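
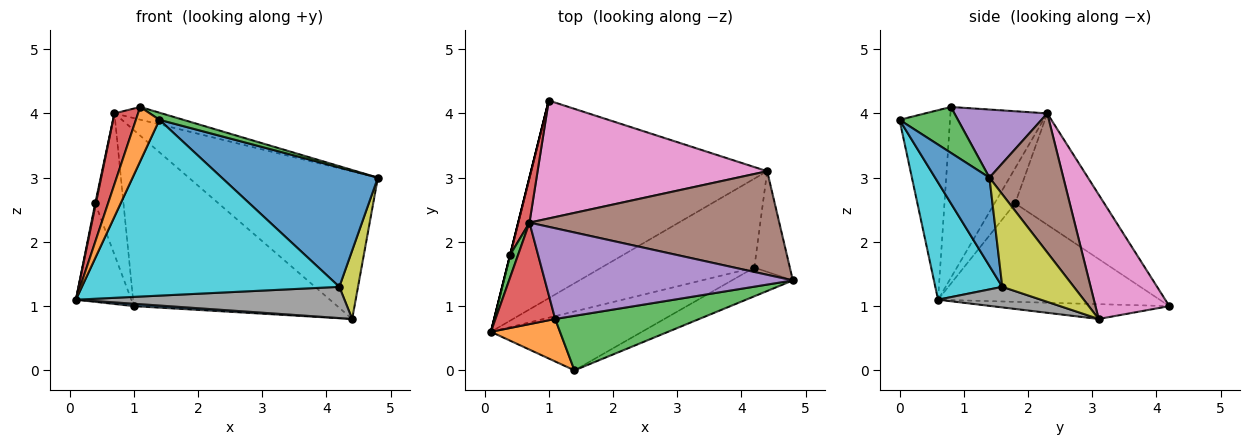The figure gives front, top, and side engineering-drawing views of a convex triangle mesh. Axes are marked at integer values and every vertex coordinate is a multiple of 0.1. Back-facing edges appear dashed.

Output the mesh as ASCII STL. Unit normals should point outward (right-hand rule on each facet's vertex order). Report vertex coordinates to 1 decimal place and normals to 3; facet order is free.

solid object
 facet normal -0.063 -0.012 -0.998
  outer loop
   vertex 4.4 3.1 0.8
   vertex 0.1 0.6 1.1
   vertex 1.0 4.2 1.0
  endloop
 endfacet
 facet normal -0.861 -0.401 0.314
  outer loop
   vertex 1.4 0.0 3.9
   vertex 1.1 0.8 4.1
   vertex 0.1 0.6 1.1
  endloop
 endfacet
 facet normal 0.301 -0.123 0.946
  outer loop
   vertex 1.4 0.0 3.9
   vertex 4.8 1.4 3.0
   vertex 1.1 0.8 4.1
  endloop
 endfacet
 facet normal -0.920 -0.224 0.322
  outer loop
   vertex 0.7 2.3 4.0
   vertex 0.1 0.6 1.1
   vertex 1.1 0.8 4.1
  endloop
 endfacet
 facet normal 0.262 0.134 0.956
  outer loop
   vertex 0.7 2.3 4.0
   vertex 1.1 0.8 4.1
   vertex 4.8 1.4 3.0
  endloop
 endfacet
 facet normal 0.305 0.780 0.547
  outer loop
   vertex 0.7 2.3 4.0
   vertex 4.8 1.4 3.0
   vertex 4.4 3.1 0.8
  endloop
 endfacet
 facet normal 0.289 0.796 0.533
  outer loop
   vertex 0.7 2.3 4.0
   vertex 4.4 3.1 0.8
   vertex 1.0 4.2 1.0
  endloop
 endfacet
 facet normal 0.126 -0.329 -0.936
  outer loop
   vertex 4.2 1.6 1.3
   vertex 0.1 0.6 1.1
   vertex 4.4 3.1 0.8
  endloop
 endfacet
 facet normal 0.907 -0.237 -0.348
  outer loop
   vertex 4.2 1.6 1.3
   vertex 4.4 3.1 0.8
   vertex 4.8 1.4 3.0
  endloop
 endfacet
 facet normal 0.240 -0.921 -0.308
  outer loop
   vertex 4.2 1.6 1.3
   vertex 1.4 0.0 3.9
   vertex 0.1 0.6 1.1
  endloop
 endfacet
 facet normal 0.321 -0.921 -0.221
  outer loop
   vertex 4.2 1.6 1.3
   vertex 4.8 1.4 3.0
   vertex 1.4 0.0 3.9
  endloop
 endfacet
 facet normal -0.970 0.243 0.000
  outer loop
   vertex 0.4 1.8 2.6
   vertex 1.0 4.2 1.0
   vertex 0.1 0.6 1.1
  endloop
 endfacet
 facet normal -0.975 -0.031 0.220
  outer loop
   vertex 0.4 1.8 2.6
   vertex 0.1 0.6 1.1
   vertex 0.7 2.3 4.0
  endloop
 endfacet
 facet normal -0.949 0.301 0.096
  outer loop
   vertex 0.4 1.8 2.6
   vertex 0.7 2.3 4.0
   vertex 1.0 4.2 1.0
  endloop
 endfacet
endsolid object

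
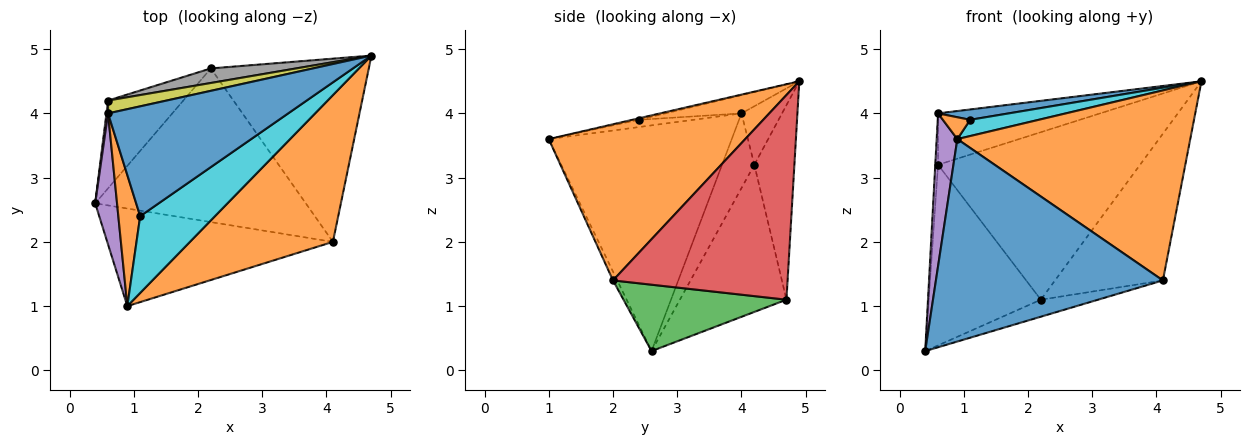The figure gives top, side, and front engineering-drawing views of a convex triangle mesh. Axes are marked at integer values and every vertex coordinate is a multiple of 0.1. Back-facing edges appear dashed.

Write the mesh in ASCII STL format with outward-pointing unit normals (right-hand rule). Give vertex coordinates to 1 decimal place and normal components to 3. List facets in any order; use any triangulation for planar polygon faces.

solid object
 facet normal -0.017 -0.901 -0.434
  outer loop
   vertex 4.1 2.0 1.4
   vertex 0.9 1.0 3.6
   vertex 0.4 2.6 0.3
  endloop
 endfacet
 facet normal 0.555 -0.658 0.508
  outer loop
   vertex 4.1 2.0 1.4
   vertex 4.7 4.9 4.5
   vertex 0.9 1.0 3.6
  endloop
 endfacet
 facet normal 0.299 0.105 -0.948
  outer loop
   vertex 4.1 2.0 1.4
   vertex 0.4 2.6 0.3
   vertex 2.2 4.7 1.1
  endloop
 endfacet
 facet normal 0.711 0.439 -0.549
  outer loop
   vertex 4.1 2.0 1.4
   vertex 2.2 4.7 1.1
   vertex 4.7 4.9 4.5
  endloop
 endfacet
 facet normal -0.989 -0.112 0.096
  outer loop
   vertex 0.6 4.0 4.0
   vertex 0.4 2.6 0.3
   vertex 0.9 1.0 3.6
  endloop
 endfacet
 facet normal -0.650 0.684 -0.332
  outer loop
   vertex 0.6 4.2 3.2
   vertex 2.2 4.7 1.1
   vertex 0.4 2.6 0.3
  endloop
 endfacet
 facet normal -0.996 0.086 0.021
  outer loop
   vertex 0.6 4.2 3.2
   vertex 0.4 2.6 0.3
   vertex 0.6 4.0 4.0
  endloop
 endfacet
 facet normal -0.194 0.977 0.085
  outer loop
   vertex 0.6 4.2 3.2
   vertex 4.7 4.9 4.5
   vertex 2.2 4.7 1.1
  endloop
 endfacet
 facet normal -0.236 0.943 0.236
  outer loop
   vertex 0.6 4.2 3.2
   vertex 0.6 4.0 4.0
   vertex 4.7 4.9 4.5
  endloop
 endfacet
 facet normal -0.019 -0.207 0.978
  outer loop
   vertex 1.1 2.4 3.9
   vertex 0.9 1.0 3.6
   vertex 4.7 4.9 4.5
  endloop
 endfacet
 facet normal -0.100 -0.093 0.991
  outer loop
   vertex 1.1 2.4 3.9
   vertex 4.7 4.9 4.5
   vertex 0.6 4.0 4.0
  endloop
 endfacet
 facet normal -0.312 -0.156 0.937
  outer loop
   vertex 1.1 2.4 3.9
   vertex 0.6 4.0 4.0
   vertex 0.9 1.0 3.6
  endloop
 endfacet
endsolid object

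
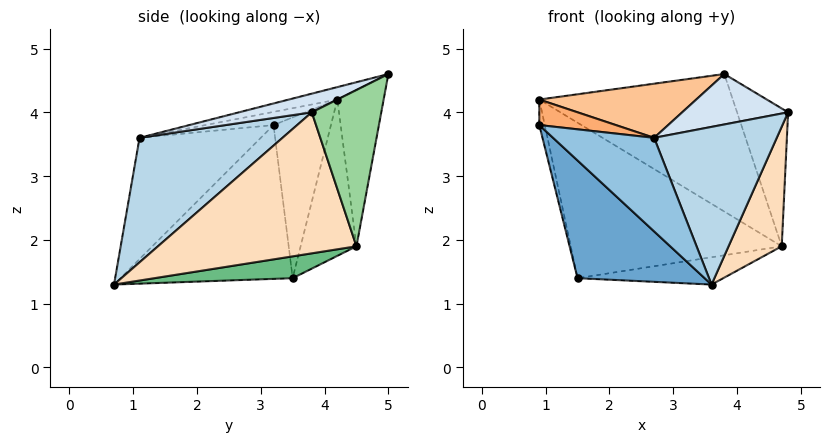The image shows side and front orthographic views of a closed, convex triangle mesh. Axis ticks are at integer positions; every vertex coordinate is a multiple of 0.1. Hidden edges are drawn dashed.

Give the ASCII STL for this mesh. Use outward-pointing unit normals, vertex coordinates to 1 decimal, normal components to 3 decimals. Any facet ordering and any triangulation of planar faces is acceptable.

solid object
 facet normal -0.776 -0.572 -0.266
  outer loop
   vertex 1.5 3.5 1.4
   vertex 3.6 0.7 1.3
   vertex 0.9 3.2 3.8
  endloop
 endfacet
 facet normal -0.755 -0.629 -0.186
  outer loop
   vertex 2.7 1.1 3.6
   vertex 0.9 3.2 3.8
   vertex 3.6 0.7 1.3
  endloop
 endfacet
 facet normal 0.702 -0.602 0.380
  outer loop
   vertex 2.7 1.1 3.6
   vertex 3.6 0.7 1.3
   vertex 4.8 3.8 4.0
  endloop
 endfacet
 facet normal 0.204 -0.297 0.933
  outer loop
   vertex 2.7 1.1 3.6
   vertex 4.8 3.8 4.0
   vertex 3.8 5.0 4.6
  endloop
 endfacet
 facet normal -0.969 0.092 -0.231
  outer loop
   vertex 0.9 4.2 4.2
   vertex 1.5 3.5 1.4
   vertex 0.9 3.2 3.8
  endloop
 endfacet
 facet normal -0.313 -0.353 0.882
  outer loop
   vertex 0.9 4.2 4.2
   vertex 0.9 3.2 3.8
   vertex 2.7 1.1 3.6
  endloop
 endfacet
 facet normal -0.071 -0.229 0.971
  outer loop
   vertex 0.9 4.2 4.2
   vertex 2.7 1.1 3.6
   vertex 3.8 5.0 4.6
  endloop
 endfacet
 facet normal 0.958 -0.257 -0.131
  outer loop
   vertex 4.7 4.5 1.9
   vertex 4.8 3.8 4.0
   vertex 3.6 0.7 1.3
  endloop
 endfacet
 facet normal 0.116 0.122 -0.986
  outer loop
   vertex 4.7 4.5 1.9
   vertex 3.6 0.7 1.3
   vertex 1.5 3.5 1.4
  endloop
 endfacet
 facet normal 0.796 0.585 0.157
  outer loop
   vertex 4.7 4.5 1.9
   vertex 3.8 5.0 4.6
   vertex 4.8 3.8 4.0
  endloop
 endfacet
 facet normal -0.225 0.942 -0.250
  outer loop
   vertex 4.7 4.5 1.9
   vertex 0.9 4.2 4.2
   vertex 3.8 5.0 4.6
  endloop
 endfacet
 facet normal -0.245 0.927 -0.284
  outer loop
   vertex 4.7 4.5 1.9
   vertex 1.5 3.5 1.4
   vertex 0.9 4.2 4.2
  endloop
 endfacet
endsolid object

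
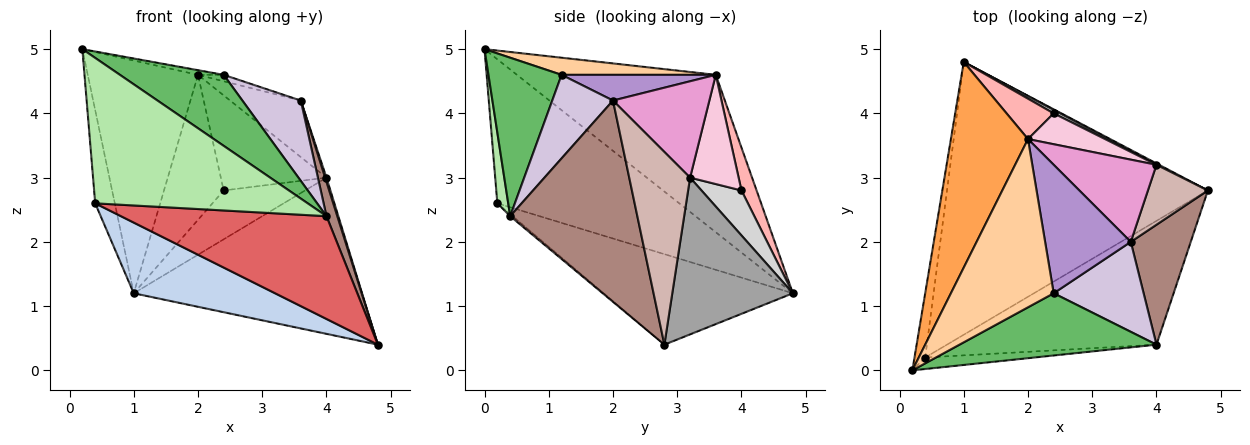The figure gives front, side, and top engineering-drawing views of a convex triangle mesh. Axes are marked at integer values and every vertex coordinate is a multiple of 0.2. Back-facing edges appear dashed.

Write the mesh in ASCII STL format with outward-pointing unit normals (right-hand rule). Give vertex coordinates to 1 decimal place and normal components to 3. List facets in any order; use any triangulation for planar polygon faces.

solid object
 facet normal -0.992 0.107 -0.074
  outer loop
   vertex 0.4 0.2 2.6
   vertex 0.2 0.0 5.0
   vertex 1.0 4.8 1.2
  endloop
 endfacet
 facet normal -0.318 -0.238 -0.918
  outer loop
   vertex 0.4 0.2 2.6
   vertex 1.0 4.8 1.2
   vertex 4.8 2.8 0.4
  endloop
 endfacet
 facet normal -0.804 0.446 0.394
  outer loop
   vertex 2.0 3.6 4.6
   vertex 1.0 4.8 1.2
   vertex 0.2 0.0 5.0
  endloop
 endfacet
 facet normal 0.164 0.027 0.986
  outer loop
   vertex 2.0 3.6 4.6
   vertex 0.2 0.0 5.0
   vertex 2.4 1.2 4.6
  endloop
 endfacet
 facet normal 0.468 -0.665 0.582
  outer loop
   vertex 4.0 0.4 2.4
   vertex 2.4 1.2 4.6
   vertex 0.2 0.0 5.0
  endloop
 endfacet
 facet normal 0.051 -0.996 -0.079
  outer loop
   vertex 4.0 0.4 2.4
   vertex 0.2 0.0 5.0
   vertex 0.4 0.2 2.6
  endloop
 endfacet
 facet normal -0.007 -0.639 -0.769
  outer loop
   vertex 4.0 0.4 2.4
   vertex 0.4 0.2 2.6
   vertex 4.8 2.8 0.4
  endloop
 endfacet
 facet normal 0.237 0.936 0.261
  outer loop
   vertex 2.4 4.0 2.8
   vertex 1.0 4.8 1.2
   vertex 2.0 3.6 4.6
  endloop
 endfacet
 facet normal 0.287 0.048 0.957
  outer loop
   vertex 3.6 2.0 4.2
   vertex 2.0 3.6 4.6
   vertex 2.4 1.2 4.6
  endloop
 endfacet
 facet normal 0.569 -0.548 0.613
  outer loop
   vertex 3.6 2.0 4.2
   vertex 2.4 1.2 4.6
   vertex 4.0 0.4 2.4
  endloop
 endfacet
 facet normal 0.955 -0.081 0.285
  outer loop
   vertex 3.6 2.0 4.2
   vertex 4.0 0.4 2.4
   vertex 4.8 2.8 0.4
  endloop
 endfacet
 facet normal 0.955 -0.021 0.297
  outer loop
   vertex 4.0 3.2 3.0
   vertex 3.6 2.0 4.2
   vertex 4.8 2.8 0.4
  endloop
 endfacet
 facet normal 0.611 0.448 0.652
  outer loop
   vertex 4.0 3.2 3.0
   vertex 2.0 3.6 4.6
   vertex 3.6 2.0 4.2
  endloop
 endfacet
 facet normal 0.400 0.872 0.283
  outer loop
   vertex 4.0 3.2 3.0
   vertex 2.4 4.0 2.8
   vertex 2.0 3.6 4.6
  endloop
 endfacet
 facet normal 0.467 0.884 0.008
  outer loop
   vertex 4.0 3.2 3.0
   vertex 4.8 2.8 0.4
   vertex 1.0 4.8 1.2
  endloop
 endfacet
 facet normal 0.440 0.896 0.063
  outer loop
   vertex 4.0 3.2 3.0
   vertex 1.0 4.8 1.2
   vertex 2.4 4.0 2.8
  endloop
 endfacet
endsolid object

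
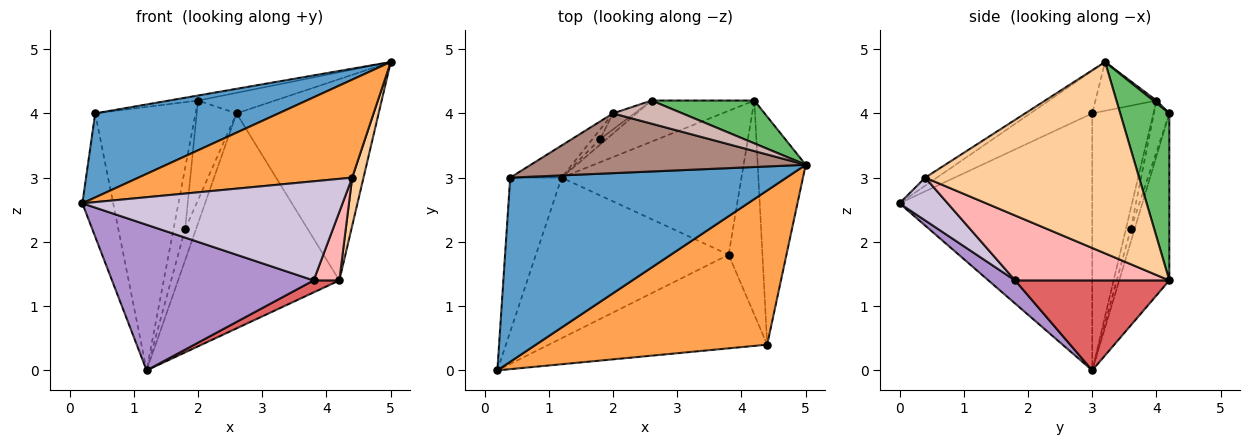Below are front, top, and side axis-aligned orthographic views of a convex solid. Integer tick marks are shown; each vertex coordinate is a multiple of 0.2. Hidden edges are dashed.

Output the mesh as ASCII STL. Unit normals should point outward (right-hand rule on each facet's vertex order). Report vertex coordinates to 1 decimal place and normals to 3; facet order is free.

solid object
 facet normal -0.139 -0.411 0.901
  outer loop
   vertex 0.4 3.0 4.0
   vertex 0.2 0.0 2.6
   vertex 5.0 3.2 4.8
  endloop
 endfacet
 facet normal -0.969 0.155 -0.194
  outer loop
   vertex 0.4 3.0 4.0
   vertex 1.2 3.0 0.0
   vertex 0.2 0.0 2.6
  endloop
 endfacet
 facet normal -0.029 -0.536 0.844
  outer loop
   vertex 4.4 0.4 3.0
   vertex 5.0 3.2 4.8
   vertex 0.2 0.0 2.6
  endloop
 endfacet
 facet normal 0.969 -0.051 -0.243
  outer loop
   vertex 4.4 0.4 3.0
   vertex 4.2 4.2 1.4
   vertex 5.0 3.2 4.8
  endloop
 endfacet
 facet normal 0.320 0.927 0.197
  outer loop
   vertex 2.6 4.2 4.0
   vertex 5.0 3.2 4.8
   vertex 4.2 4.2 1.4
  endloop
 endfacet
 facet normal -0.292 0.939 -0.180
  outer loop
   vertex 2.6 4.2 4.0
   vertex 4.2 4.2 1.4
   vertex 1.2 3.0 0.0
  endloop
 endfacet
 facet normal 0.446 -0.074 -0.892
  outer loop
   vertex 3.8 1.8 1.4
   vertex 1.2 3.0 0.0
   vertex 4.2 4.2 1.4
  endloop
 endfacet
 facet normal 0.877 -0.146 -0.457
  outer loop
   vertex 3.8 1.8 1.4
   vertex 4.2 4.2 1.4
   vertex 4.4 0.4 3.0
  endloop
 endfacet
 facet normal 0.089 -0.669 -0.738
  outer loop
   vertex 3.8 1.8 1.4
   vertex 0.2 0.0 2.6
   vertex 1.2 3.0 0.0
  endloop
 endfacet
 facet normal 0.133 -0.721 -0.680
  outer loop
   vertex 3.8 1.8 1.4
   vertex 4.4 0.4 3.0
   vertex 0.2 0.0 2.6
  endloop
 endfacet
 facet normal -0.174 0.083 0.981
  outer loop
   vertex 2.0 4.0 4.2
   vertex 0.4 3.0 4.0
   vertex 5.0 3.2 4.8
  endloop
 endfacet
 facet normal 0.028 0.664 0.747
  outer loop
   vertex 2.0 4.0 4.2
   vertex 5.0 3.2 4.8
   vertex 2.6 4.2 4.0
  endloop
 endfacet
 facet normal -0.518 0.849 -0.104
  outer loop
   vertex 2.0 4.0 4.2
   vertex 1.2 3.0 0.0
   vertex 0.4 3.0 4.0
  endloop
 endfacet
 facet normal -0.328 0.930 -0.164
  outer loop
   vertex 1.8 3.6 2.2
   vertex 2.6 4.2 4.0
   vertex 1.2 3.0 0.0
  endloop
 endfacet
 facet normal -0.384 0.912 -0.144
  outer loop
   vertex 1.8 3.6 2.2
   vertex 1.2 3.0 0.0
   vertex 2.0 4.0 4.2
  endloop
 endfacet
 facet normal -0.357 0.922 -0.149
  outer loop
   vertex 1.8 3.6 2.2
   vertex 2.0 4.0 4.2
   vertex 2.6 4.2 4.0
  endloop
 endfacet
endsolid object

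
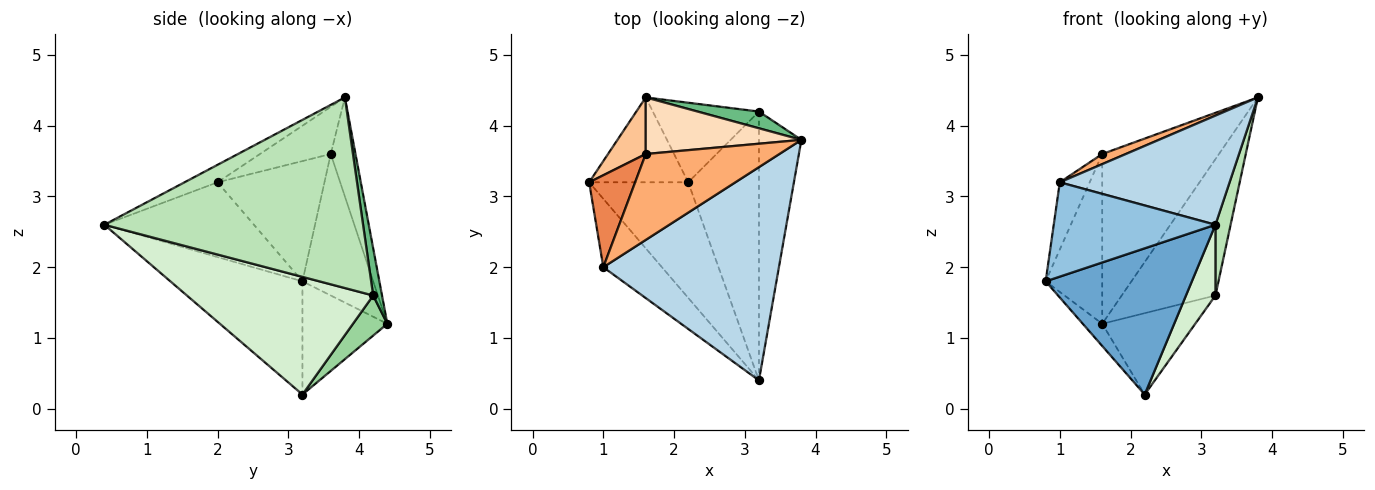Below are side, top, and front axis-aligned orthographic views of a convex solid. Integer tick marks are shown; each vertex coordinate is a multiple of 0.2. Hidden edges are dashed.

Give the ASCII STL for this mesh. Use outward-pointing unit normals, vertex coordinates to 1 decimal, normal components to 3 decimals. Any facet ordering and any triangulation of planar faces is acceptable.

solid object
 facet normal -0.578 -0.640 -0.506
  outer loop
   vertex 2.2 3.2 0.2
   vertex 3.2 0.4 2.6
   vertex 0.8 3.2 1.8
  endloop
 endfacet
 facet normal -0.599 -0.648 -0.470
  outer loop
   vertex 1.0 2.0 3.2
   vertex 0.8 3.2 1.8
   vertex 3.2 0.4 2.6
  endloop
 endfacet
 facet normal -0.088 -0.454 0.887
  outer loop
   vertex 1.0 2.0 3.2
   vertex 3.2 0.4 2.6
   vertex 3.8 3.8 4.4
  endloop
 endfacet
 facet normal -0.742 0.170 -0.649
  outer loop
   vertex 1.6 4.4 1.2
   vertex 2.2 3.2 0.2
   vertex 0.8 3.2 1.8
  endloop
 endfacet
 facet normal -0.904 0.253 0.346
  outer loop
   vertex 1.6 3.6 3.6
   vertex 0.8 3.2 1.8
   vertex 1.0 2.0 3.2
  endloop
 endfacet
 facet normal -0.331 -0.110 0.937
  outer loop
   vertex 1.6 3.6 3.6
   vertex 1.0 2.0 3.2
   vertex 3.8 3.8 4.4
  endloop
 endfacet
 facet normal -0.764 0.612 0.204
  outer loop
   vertex 1.6 3.6 3.6
   vertex 1.6 4.4 1.2
   vertex 0.8 3.2 1.8
  endloop
 endfacet
 facet normal -0.197 0.930 0.310
  outer loop
   vertex 1.6 3.6 3.6
   vertex 3.8 3.8 4.4
   vertex 1.6 4.4 1.2
  endloop
 endfacet
 facet normal 0.093 0.988 0.121
  outer loop
   vertex 3.2 4.2 1.6
   vertex 1.6 4.4 1.2
   vertex 3.8 3.8 4.4
  endloop
 endfacet
 facet normal 0.255 0.691 -0.676
  outer loop
   vertex 3.2 4.2 1.6
   vertex 2.2 3.2 0.2
   vertex 1.6 4.4 1.2
  endloop
 endfacet
 facet normal 0.975 -0.057 -0.217
  outer loop
   vertex 3.2 4.2 1.6
   vertex 3.8 3.8 4.4
   vertex 3.2 0.4 2.6
  endloop
 endfacet
 facet normal 0.849 -0.134 -0.511
  outer loop
   vertex 3.2 4.2 1.6
   vertex 3.2 0.4 2.6
   vertex 2.2 3.2 0.2
  endloop
 endfacet
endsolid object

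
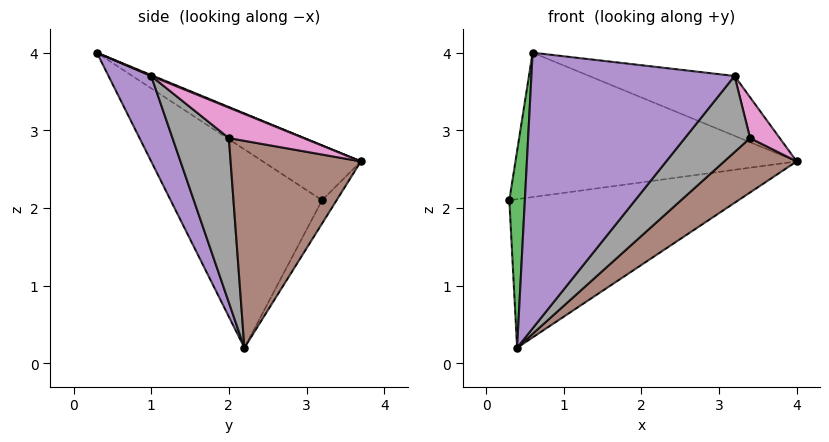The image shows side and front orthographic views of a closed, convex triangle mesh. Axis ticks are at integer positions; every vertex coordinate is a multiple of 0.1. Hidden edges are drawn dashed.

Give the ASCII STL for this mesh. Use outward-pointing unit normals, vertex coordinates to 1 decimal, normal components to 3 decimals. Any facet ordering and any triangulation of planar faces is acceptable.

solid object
 facet normal -0.183 0.525 0.831
  outer loop
   vertex 0.6 0.3 4.0
   vertex 4.0 3.7 2.6
   vertex 0.3 3.2 2.1
  endloop
 endfacet
 facet normal -0.056 0.882 -0.467
  outer loop
   vertex 0.4 2.2 0.2
   vertex 0.3 3.2 2.1
   vertex 4.0 3.7 2.6
  endloop
 endfacet
 facet normal -0.995 -0.102 0.001
  outer loop
   vertex 0.4 2.2 0.2
   vertex 0.6 0.3 4.0
   vertex 0.3 3.2 2.1
  endloop
 endfacet
 facet normal 0.006 0.376 0.927
  outer loop
   vertex 3.2 1.0 3.7
   vertex 4.0 3.7 2.6
   vertex 0.6 0.3 4.0
  endloop
 endfacet
 facet normal 0.184 -0.875 -0.447
  outer loop
   vertex 3.2 1.0 3.7
   vertex 0.6 0.3 4.0
   vertex 0.4 2.2 0.2
  endloop
 endfacet
 facet normal 0.616 -0.343 -0.710
  outer loop
   vertex 3.4 2.0 2.9
   vertex 0.4 2.2 0.2
   vertex 4.0 3.7 2.6
  endloop
 endfacet
 facet normal 0.906 -0.359 -0.222
  outer loop
   vertex 3.4 2.0 2.9
   vertex 4.0 3.7 2.6
   vertex 3.2 1.0 3.7
  endloop
 endfacet
 facet normal 0.515 -0.596 -0.616
  outer loop
   vertex 3.4 2.0 2.9
   vertex 3.2 1.0 3.7
   vertex 0.4 2.2 0.2
  endloop
 endfacet
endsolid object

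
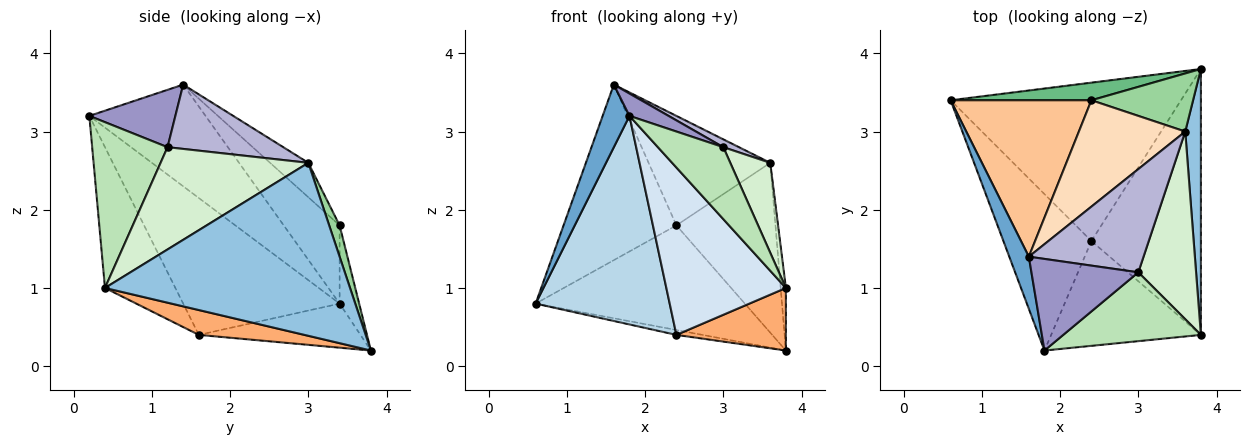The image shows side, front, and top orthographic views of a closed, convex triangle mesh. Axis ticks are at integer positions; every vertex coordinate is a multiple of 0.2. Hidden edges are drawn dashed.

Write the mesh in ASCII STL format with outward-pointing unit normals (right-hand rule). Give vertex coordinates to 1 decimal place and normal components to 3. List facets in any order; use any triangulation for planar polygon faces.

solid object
 facet normal -0.958 -0.221 0.184
  outer loop
   vertex 1.6 1.4 3.6
   vertex 0.6 3.4 0.8
   vertex 1.8 0.2 3.2
  endloop
 endfacet
 facet normal 0.996 0.021 0.090
  outer loop
   vertex 3.6 3.0 2.6
   vertex 3.8 0.4 1.0
   vertex 3.8 3.8 0.2
  endloop
 endfacet
 facet normal -0.682 -0.585 -0.439
  outer loop
   vertex 2.4 1.6 0.4
   vertex 1.8 0.2 3.2
   vertex 0.6 3.4 0.8
  endloop
 endfacet
 facet normal -0.447 -0.758 -0.475
  outer loop
   vertex 2.4 1.6 0.4
   vertex 3.8 0.4 1.0
   vertex 1.8 0.2 3.2
  endloop
 endfacet
 facet normal -0.188 0.030 -0.982
  outer loop
   vertex 2.4 1.6 0.4
   vertex 0.6 3.4 0.8
   vertex 3.8 3.8 0.2
  endloop
 endfacet
 facet normal 0.216 -0.224 -0.951
  outer loop
   vertex 2.4 1.6 0.4
   vertex 3.8 3.8 0.2
   vertex 3.8 0.4 1.0
  endloop
 endfacet
 facet normal -0.347 0.700 0.624
  outer loop
   vertex 2.4 3.4 1.8
   vertex 0.6 3.4 0.8
   vertex 1.6 1.4 3.6
  endloop
 endfacet
 facet normal -0.220 0.700 0.680
  outer loop
   vertex 2.4 3.4 1.8
   vertex 1.6 1.4 3.6
   vertex 3.6 3.0 2.6
  endloop
 endfacet
 facet normal -0.092 0.982 0.165
  outer loop
   vertex 2.4 3.4 1.8
   vertex 3.8 3.8 0.2
   vertex 0.6 3.4 0.8
  endloop
 endfacet
 facet normal 0.099 0.942 0.322
  outer loop
   vertex 2.4 3.4 1.8
   vertex 3.6 3.0 2.6
   vertex 3.8 3.8 0.2
  endloop
 endfacet
 facet normal 0.640 -0.555 0.531
  outer loop
   vertex 3.0 1.2 2.8
   vertex 1.8 0.2 3.2
   vertex 3.8 0.4 1.0
  endloop
 endfacet
 facet normal 0.848 -0.229 0.479
  outer loop
   vertex 3.0 1.2 2.8
   vertex 3.8 0.4 1.0
   vertex 3.6 3.0 2.6
  endloop
 endfacet
 facet normal 0.462 -0.210 0.861
  outer loop
   vertex 3.0 1.2 2.8
   vertex 1.6 1.4 3.6
   vertex 1.8 0.2 3.2
  endloop
 endfacet
 facet normal 0.488 -0.066 0.870
  outer loop
   vertex 3.0 1.2 2.8
   vertex 3.6 3.0 2.6
   vertex 1.6 1.4 3.6
  endloop
 endfacet
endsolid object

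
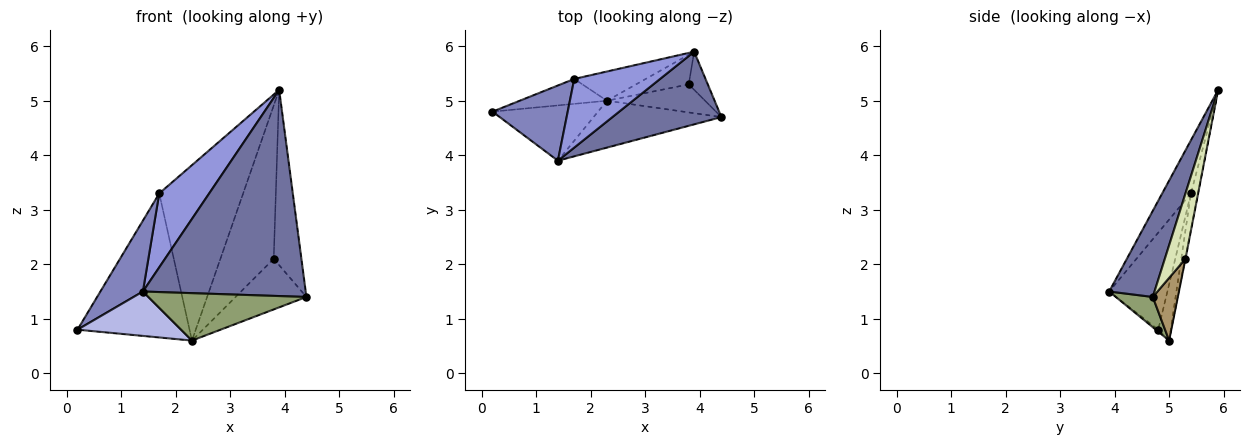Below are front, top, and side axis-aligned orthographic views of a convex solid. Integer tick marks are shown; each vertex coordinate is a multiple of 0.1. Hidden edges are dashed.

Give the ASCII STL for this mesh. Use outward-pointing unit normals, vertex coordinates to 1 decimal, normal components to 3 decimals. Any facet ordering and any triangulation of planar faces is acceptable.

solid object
 facet normal 0.254 -0.912 0.321
  outer loop
   vertex 1.4 3.9 1.5
   vertex 4.4 4.7 1.4
   vertex 3.9 5.9 5.2
  endloop
 endfacet
 facet normal -0.684 -0.500 0.531
  outer loop
   vertex 1.7 5.4 3.3
   vertex 0.2 4.8 0.8
   vertex 1.4 3.9 1.5
  endloop
 endfacet
 facet normal -0.388 -0.675 0.627
  outer loop
   vertex 1.7 5.4 3.3
   vertex 1.4 3.9 1.5
   vertex 3.9 5.9 5.2
  endloop
 endfacet
 facet normal -0.015 -0.626 -0.780
  outer loop
   vertex 2.3 5.0 0.6
   vertex 1.4 3.9 1.5
   vertex 0.2 4.8 0.8
  endloop
 endfacet
 facet normal 0.164 -0.702 -0.693
  outer loop
   vertex 2.3 5.0 0.6
   vertex 4.4 4.7 1.4
   vertex 1.4 3.9 1.5
  endloop
 endfacet
 facet normal -0.109 0.979 -0.169
  outer loop
   vertex 2.3 5.0 0.6
   vertex 0.2 4.8 0.8
   vertex 1.7 5.4 3.3
  endloop
 endfacet
 facet normal -0.082 0.983 -0.164
  outer loop
   vertex 2.3 5.0 0.6
   vertex 1.7 5.4 3.3
   vertex 3.9 5.9 5.2
  endloop
 endfacet
 facet normal 0.589 0.790 -0.172
  outer loop
   vertex 3.8 5.3 2.1
   vertex 3.9 5.9 5.2
   vertex 4.4 4.7 1.4
  endloop
 endfacet
 facet normal 0.296 0.836 -0.463
  outer loop
   vertex 3.8 5.3 2.1
   vertex 4.4 4.7 1.4
   vertex 2.3 5.0 0.6
  endloop
 endfacet
 facet normal -0.007 0.982 -0.190
  outer loop
   vertex 3.8 5.3 2.1
   vertex 2.3 5.0 0.6
   vertex 3.9 5.9 5.2
  endloop
 endfacet
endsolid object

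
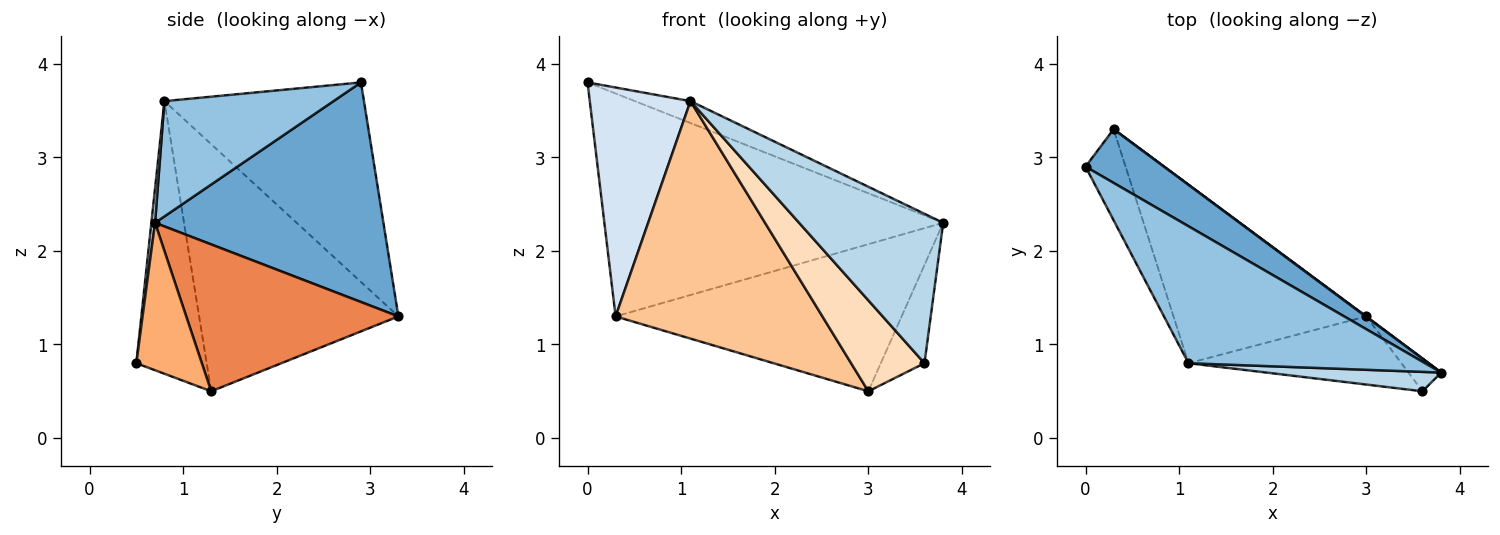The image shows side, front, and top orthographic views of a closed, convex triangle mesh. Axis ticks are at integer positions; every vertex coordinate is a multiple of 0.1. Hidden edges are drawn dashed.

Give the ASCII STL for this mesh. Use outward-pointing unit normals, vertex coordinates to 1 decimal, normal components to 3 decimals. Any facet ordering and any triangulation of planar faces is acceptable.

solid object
 facet normal 0.548 0.813 0.196
  outer loop
   vertex 0.3 3.3 1.3
   vertex 0.0 2.9 3.8
   vertex 3.8 0.7 2.3
  endloop
 endfacet
 facet normal 0.434 0.142 0.890
  outer loop
   vertex 1.1 0.8 3.6
   vertex 3.8 0.7 2.3
   vertex 0.0 2.9 3.8
  endloop
 endfacet
 facet normal 0.025 -0.991 0.129
  outer loop
   vertex 1.1 0.8 3.6
   vertex 3.6 0.5 0.8
   vertex 3.8 0.7 2.3
  endloop
 endfacet
 facet normal -0.879 -0.443 -0.176
  outer loop
   vertex 1.1 0.8 3.6
   vertex 0.0 2.9 3.8
   vertex 0.3 3.3 1.3
  endloop
 endfacet
 facet normal 0.596 0.803 0.003
  outer loop
   vertex 3.0 1.3 0.5
   vertex 0.3 3.3 1.3
   vertex 3.8 0.7 2.3
  endloop
 endfacet
 facet normal 0.818 0.545 -0.182
  outer loop
   vertex 3.0 1.3 0.5
   vertex 3.8 0.7 2.3
   vertex 3.6 0.5 0.8
  endloop
 endfacet
 facet normal -0.610 -0.633 -0.476
  outer loop
   vertex 3.0 1.3 0.5
   vertex 1.1 0.8 3.6
   vertex 0.3 3.3 1.3
  endloop
 endfacet
 facet normal -0.609 -0.635 -0.476
  outer loop
   vertex 3.0 1.3 0.5
   vertex 3.6 0.5 0.8
   vertex 1.1 0.8 3.6
  endloop
 endfacet
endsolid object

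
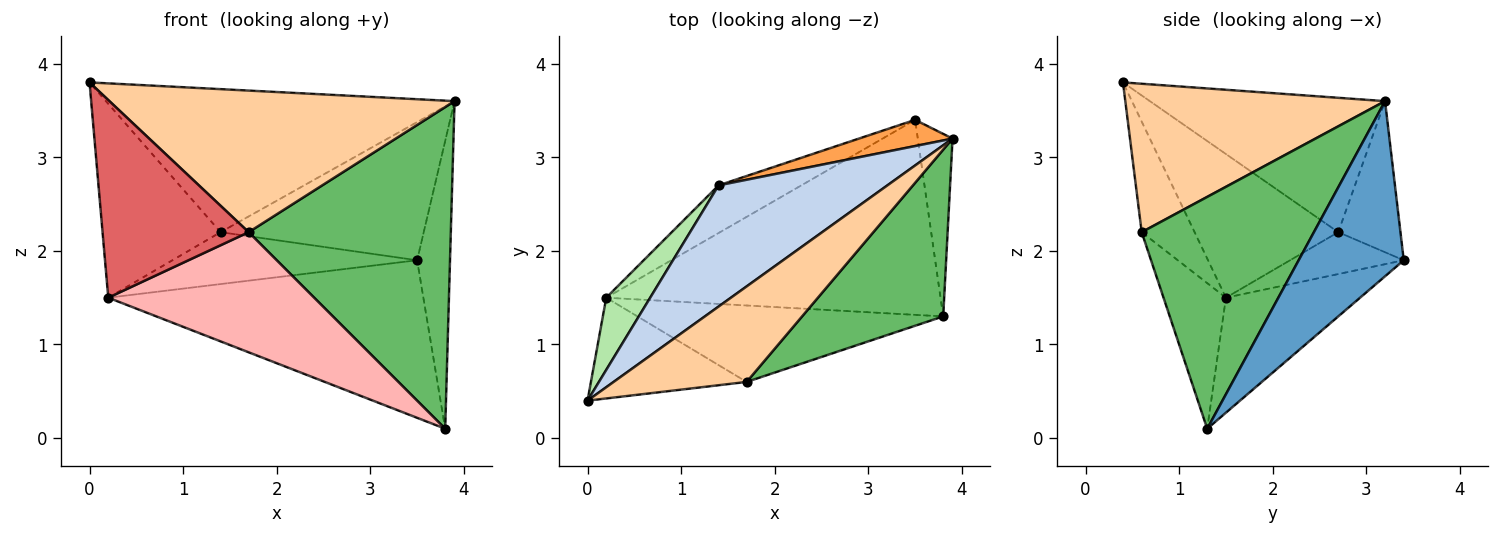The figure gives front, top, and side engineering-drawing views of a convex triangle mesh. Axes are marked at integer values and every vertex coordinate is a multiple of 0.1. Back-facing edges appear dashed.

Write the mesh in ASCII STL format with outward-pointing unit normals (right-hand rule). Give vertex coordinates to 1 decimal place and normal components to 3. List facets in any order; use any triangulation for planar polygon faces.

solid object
 facet normal 0.938 0.293 -0.186
  outer loop
   vertex 3.5 3.4 1.9
   vertex 3.9 3.2 3.6
   vertex 3.8 1.3 0.1
  endloop
 endfacet
 facet normal -0.458 0.678 0.575
  outer loop
   vertex 1.4 2.7 2.2
   vertex 0.0 0.4 3.8
   vertex 3.9 3.2 3.6
  endloop
 endfacet
 facet normal -0.288 0.941 0.178
  outer loop
   vertex 1.4 2.7 2.2
   vertex 3.9 3.2 3.6
   vertex 3.5 3.4 1.9
  endloop
 endfacet
 facet normal 0.529 -0.703 0.474
  outer loop
   vertex 1.7 0.6 2.2
   vertex 3.9 3.2 3.6
   vertex 0.0 0.4 3.8
  endloop
 endfacet
 facet normal 0.603 -0.708 0.367
  outer loop
   vertex 1.7 0.6 2.2
   vertex 3.8 1.3 0.1
   vertex 3.9 3.2 3.6
  endloop
 endfacet
 facet normal -0.752 0.618 0.230
  outer loop
   vertex 0.2 1.5 1.5
   vertex 0.0 0.4 3.8
   vertex 1.4 2.7 2.2
  endloop
 endfacet
 facet normal -0.307 -0.848 -0.432
  outer loop
   vertex 0.2 1.5 1.5
   vertex 1.7 0.6 2.2
   vertex 0.0 0.4 3.8
  endloop
 endfacet
 facet normal -0.248 -0.817 -0.520
  outer loop
   vertex 0.2 1.5 1.5
   vertex 3.8 1.3 0.1
   vertex 1.7 0.6 2.2
  endloop
 endfacet
 facet normal -0.258 0.607 -0.751
  outer loop
   vertex 0.2 1.5 1.5
   vertex 3.5 3.4 1.9
   vertex 3.8 1.3 0.1
  endloop
 endfacet
 facet normal -0.324 0.697 -0.640
  outer loop
   vertex 0.2 1.5 1.5
   vertex 1.4 2.7 2.2
   vertex 3.5 3.4 1.9
  endloop
 endfacet
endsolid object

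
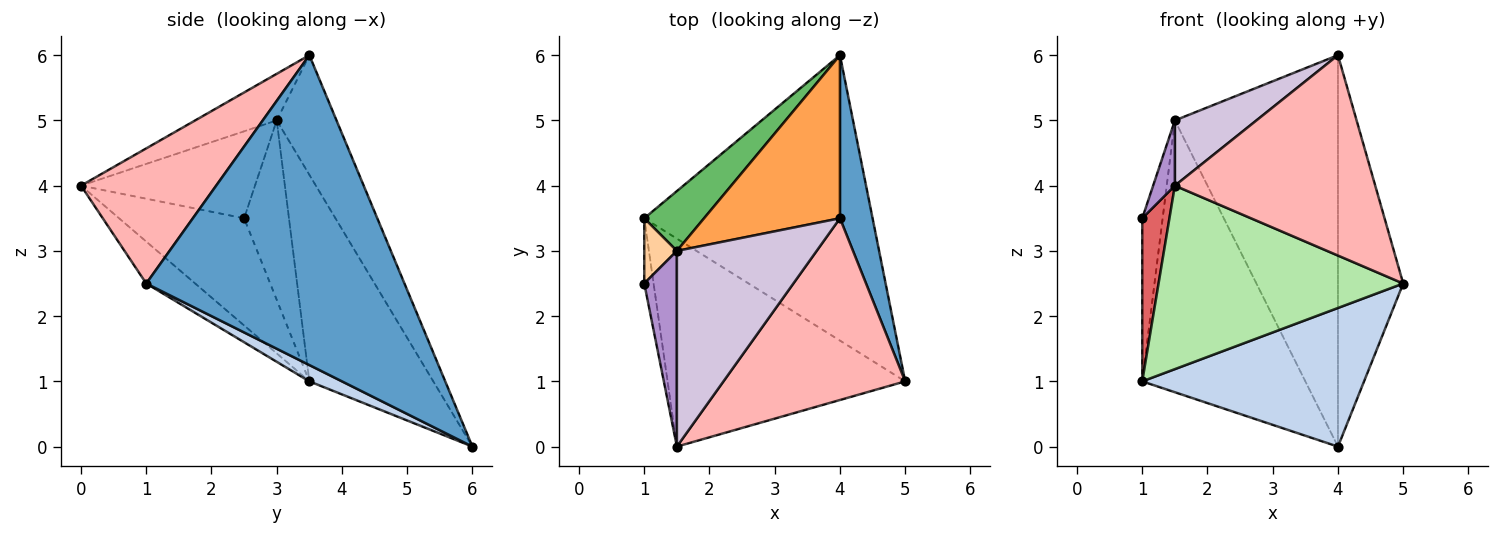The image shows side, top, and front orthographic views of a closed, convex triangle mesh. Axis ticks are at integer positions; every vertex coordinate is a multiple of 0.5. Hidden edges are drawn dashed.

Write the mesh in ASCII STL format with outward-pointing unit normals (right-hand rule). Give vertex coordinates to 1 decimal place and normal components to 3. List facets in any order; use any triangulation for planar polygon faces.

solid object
 facet normal 0.965 0.244 0.102
  outer loop
   vertex 4.0 3.5 6.0
   vertex 5.0 1.0 2.5
   vertex 4.0 6.0 0.0
  endloop
 endfacet
 facet normal 0.064 -0.436 -0.898
  outer loop
   vertex 1.0 3.5 1.0
   vertex 4.0 6.0 0.0
   vertex 5.0 1.0 2.5
  endloop
 endfacet
 facet normal -0.321 0.874 0.364
  outer loop
   vertex 1.5 3.0 5.0
   vertex 4.0 3.5 6.0
   vertex 4.0 6.0 0.0
  endloop
 endfacet
 facet normal -0.898 0.408 0.163
  outer loop
   vertex 1.5 3.0 5.0
   vertex 1.0 3.5 1.0
   vertex 1.0 2.5 3.5
  endloop
 endfacet
 facet normal -0.596 0.784 0.173
  outer loop
   vertex 1.5 3.0 5.0
   vertex 4.0 6.0 0.0
   vertex 1.0 3.5 1.0
  endloop
 endfacet
 facet normal -0.131 -0.656 -0.743
  outer loop
   vertex 1.5 0.0 4.0
   vertex 1.0 3.5 1.0
   vertex 5.0 1.0 2.5
  endloop
 endfacet
 facet normal -0.974 -0.212 -0.085
  outer loop
   vertex 1.5 0.0 4.0
   vertex 1.0 2.5 3.5
   vertex 1.0 3.5 1.0
  endloop
 endfacet
 facet normal 0.447 -0.663 0.601
  outer loop
   vertex 1.5 0.0 4.0
   vertex 5.0 1.0 2.5
   vertex 4.0 3.5 6.0
  endloop
 endfacet
 facet normal -0.930 -0.116 0.349
  outer loop
   vertex 1.5 0.0 4.0
   vertex 1.5 3.0 5.0
   vertex 1.0 2.5 3.5
  endloop
 endfacet
 facet normal -0.302 -0.302 0.905
  outer loop
   vertex 1.5 0.0 4.0
   vertex 4.0 3.5 6.0
   vertex 1.5 3.0 5.0
  endloop
 endfacet
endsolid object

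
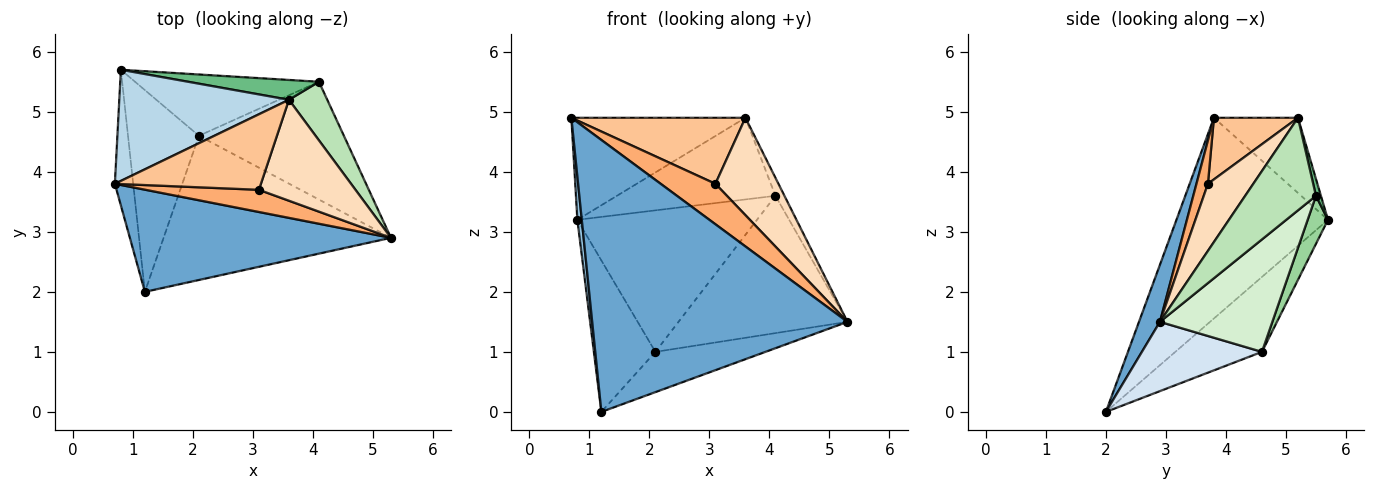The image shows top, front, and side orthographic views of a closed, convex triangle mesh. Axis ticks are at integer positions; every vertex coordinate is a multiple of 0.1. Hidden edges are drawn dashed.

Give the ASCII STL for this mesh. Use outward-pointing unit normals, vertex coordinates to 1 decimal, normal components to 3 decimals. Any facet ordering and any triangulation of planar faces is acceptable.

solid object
 facet normal 0.077 -0.933 0.351
  outer loop
   vertex 1.2 2.0 0.0
   vertex 5.3 2.9 1.5
   vertex 0.7 3.8 4.9
  endloop
 endfacet
 facet normal -0.995 -0.029 -0.091
  outer loop
   vertex 1.2 2.0 0.0
   vertex 0.7 3.8 4.9
   vertex 0.8 5.7 3.2
  endloop
 endfacet
 facet normal -0.310 0.643 0.700
  outer loop
   vertex 3.6 5.2 4.9
   vertex 0.8 5.7 3.2
   vertex 0.7 3.8 4.9
  endloop
 endfacet
 facet normal 0.281 0.258 -0.924
  outer loop
   vertex 2.1 4.6 1.0
   vertex 5.3 2.9 1.5
   vertex 1.2 2.0 0.0
  endloop
 endfacet
 facet normal -0.646 0.458 -0.611
  outer loop
   vertex 2.1 4.6 1.0
   vertex 1.2 2.0 0.0
   vertex 0.8 5.7 3.2
  endloop
 endfacet
 facet normal 0.181 -0.862 0.473
  outer loop
   vertex 3.1 3.7 3.8
   vertex 0.7 3.8 4.9
   vertex 5.3 2.9 1.5
  endloop
 endfacet
 facet normal 0.303 -0.627 0.718
  outer loop
   vertex 3.1 3.7 3.8
   vertex 3.6 5.2 4.9
   vertex 0.7 3.8 4.9
  endloop
 endfacet
 facet normal 0.447 -0.621 0.644
  outer loop
   vertex 3.1 3.7 3.8
   vertex 5.3 2.9 1.5
   vertex 3.6 5.2 4.9
  endloop
 endfacet
 facet normal 0.030 0.971 0.236
  outer loop
   vertex 4.1 5.5 3.6
   vertex 0.8 5.7 3.2
   vertex 3.6 5.2 4.9
  endloop
 endfacet
 facet normal 0.103 0.913 -0.395
  outer loop
   vertex 4.1 5.5 3.6
   vertex 2.1 4.6 1.0
   vertex 0.8 5.7 3.2
  endloop
 endfacet
 facet normal 0.918 0.117 0.380
  outer loop
   vertex 4.1 5.5 3.6
   vertex 3.6 5.2 4.9
   vertex 5.3 2.9 1.5
  endloop
 endfacet
 facet normal 0.451 0.677 -0.581
  outer loop
   vertex 4.1 5.5 3.6
   vertex 5.3 2.9 1.5
   vertex 2.1 4.6 1.0
  endloop
 endfacet
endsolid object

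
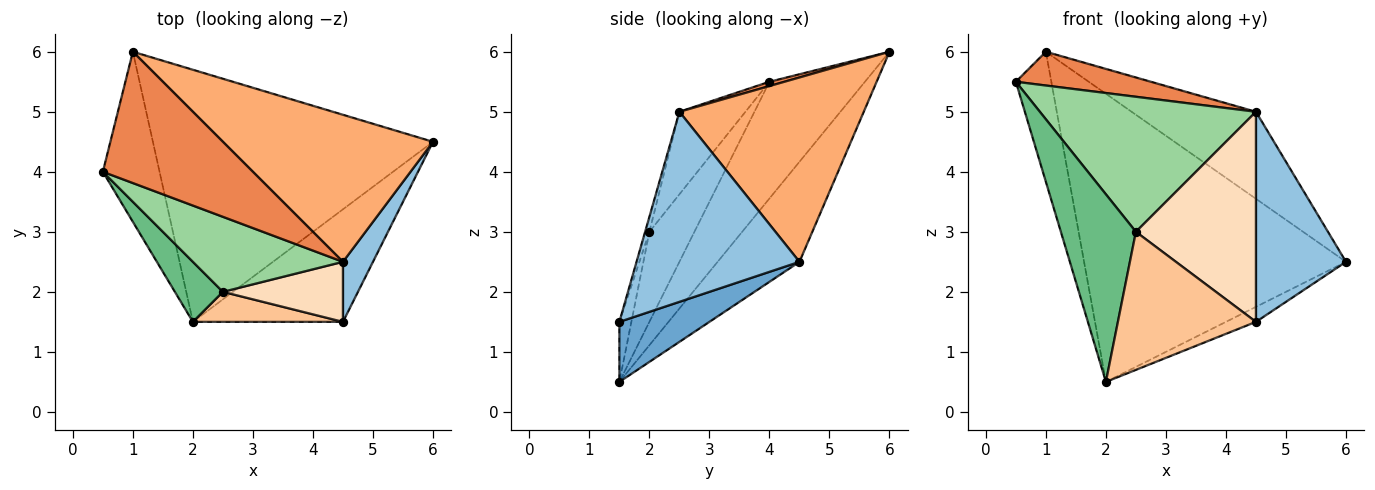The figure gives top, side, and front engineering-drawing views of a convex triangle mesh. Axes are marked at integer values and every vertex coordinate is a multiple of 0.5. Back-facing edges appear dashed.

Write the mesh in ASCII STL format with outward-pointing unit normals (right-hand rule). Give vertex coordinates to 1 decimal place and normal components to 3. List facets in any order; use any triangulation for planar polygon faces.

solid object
 facet normal 0.369 0.123 -0.921
  outer loop
   vertex 2.0 1.5 0.5
   vertex 6.0 4.5 2.5
   vertex 4.5 1.5 1.5
  endloop
 endfacet
 facet normal 0.867 -0.479 0.137
  outer loop
   vertex 4.5 2.5 5.0
   vertex 4.5 1.5 1.5
   vertex 6.0 4.5 2.5
  endloop
 endfacet
 facet normal -0.853 0.317 -0.414
  outer loop
   vertex 1.0 6.0 6.0
   vertex 2.0 1.5 0.5
   vertex 0.5 4.0 5.5
  endloop
 endfacet
 facet normal -0.229 0.733 -0.641
  outer loop
   vertex 1.0 6.0 6.0
   vertex 6.0 4.5 2.5
   vertex 2.0 1.5 0.5
  endloop
 endfacet
 facet normal 0.028 -0.249 0.968
  outer loop
   vertex 1.0 6.0 6.0
   vertex 0.5 4.0 5.5
   vertex 4.5 2.5 5.0
  endloop
 endfacet
 facet normal 0.603 0.406 0.687
  outer loop
   vertex 1.0 6.0 6.0
   vertex 4.5 2.5 5.0
   vertex 6.0 4.5 2.5
  endloop
 endfacet
 facet normal -0.085 -0.974 0.212
  outer loop
   vertex 2.5 2.0 3.0
   vertex 2.0 1.5 0.5
   vertex 4.5 1.5 1.5
  endloop
 endfacet
 facet normal -0.034 -0.961 0.275
  outer loop
   vertex 2.5 2.0 3.0
   vertex 4.5 1.5 1.5
   vertex 4.5 2.5 5.0
  endloop
 endfacet
 facet normal -0.496 -0.827 0.265
  outer loop
   vertex 2.5 2.0 3.0
   vertex 0.5 4.0 5.5
   vertex 2.0 1.5 0.5
  endloop
 endfacet
 facet normal -0.258 -0.845 0.469
  outer loop
   vertex 2.5 2.0 3.0
   vertex 4.5 2.5 5.0
   vertex 0.5 4.0 5.5
  endloop
 endfacet
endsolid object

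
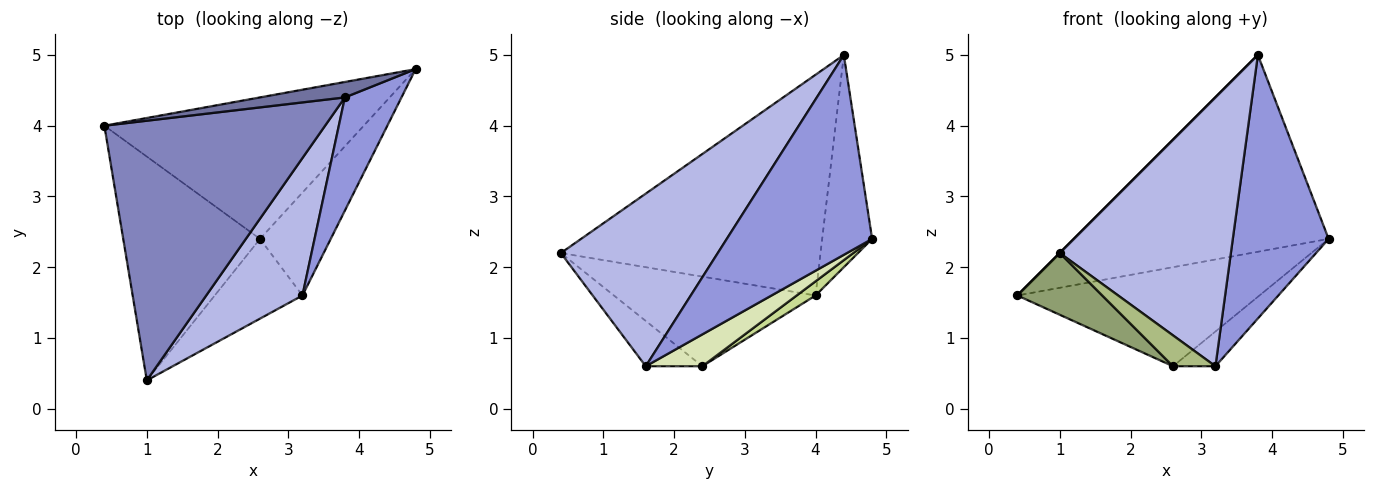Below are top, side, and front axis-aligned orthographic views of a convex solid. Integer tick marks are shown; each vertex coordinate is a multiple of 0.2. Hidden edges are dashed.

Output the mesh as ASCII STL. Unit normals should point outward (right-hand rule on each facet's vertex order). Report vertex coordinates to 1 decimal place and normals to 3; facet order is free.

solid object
 facet normal -0.192 0.978 0.077
  outer loop
   vertex 3.8 4.4 5.0
   vertex 4.8 4.8 2.4
   vertex 0.4 4.0 1.6
  endloop
 endfacet
 facet normal -0.707 0.000 0.707
  outer loop
   vertex 3.8 4.4 5.0
   vertex 0.4 4.0 1.6
   vertex 1.0 0.4 2.2
  endloop
 endfacet
 facet normal 0.812 -0.536 0.230
  outer loop
   vertex 3.2 1.6 0.6
   vertex 4.8 4.8 2.4
   vertex 3.8 4.4 5.0
  endloop
 endfacet
 facet normal 0.633 -0.690 0.353
  outer loop
   vertex 3.2 1.6 0.6
   vertex 3.8 4.4 5.0
   vertex 1.0 0.4 2.2
  endloop
 endfacet
 facet normal -0.534 -0.225 -0.815
  outer loop
   vertex 2.6 2.4 0.6
   vertex 1.0 0.4 2.2
   vertex 0.4 4.0 1.6
  endloop
 endfacet
 facet normal -0.434 -0.325 -0.840
  outer loop
   vertex 2.6 2.4 0.6
   vertex 3.2 1.6 0.6
   vertex 1.0 0.4 2.2
  endloop
 endfacet
 facet normal 0.045 0.573 -0.818
  outer loop
   vertex 2.6 2.4 0.6
   vertex 0.4 4.0 1.6
   vertex 4.8 4.8 2.4
  endloop
 endfacet
 facet normal 0.392 0.294 -0.872
  outer loop
   vertex 2.6 2.4 0.6
   vertex 4.8 4.8 2.4
   vertex 3.2 1.6 0.6
  endloop
 endfacet
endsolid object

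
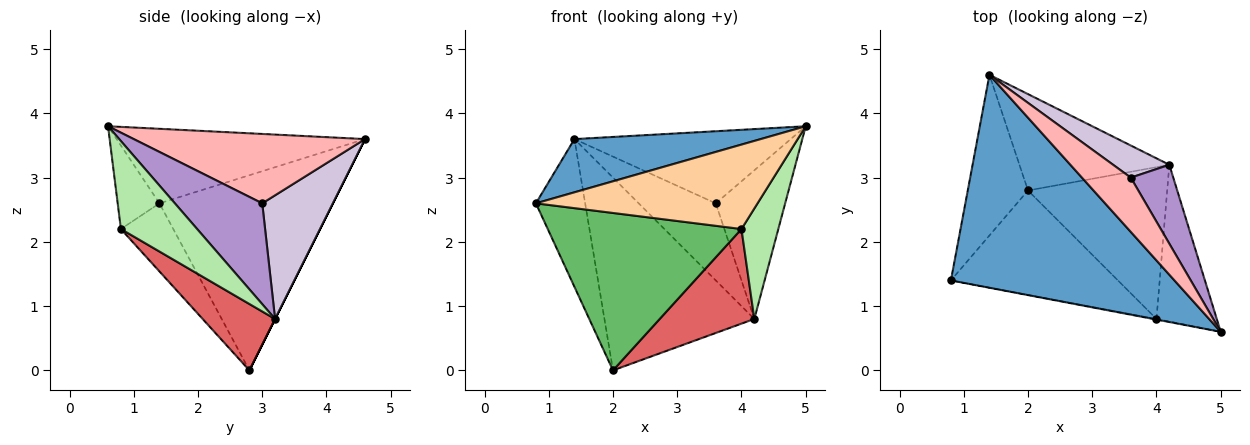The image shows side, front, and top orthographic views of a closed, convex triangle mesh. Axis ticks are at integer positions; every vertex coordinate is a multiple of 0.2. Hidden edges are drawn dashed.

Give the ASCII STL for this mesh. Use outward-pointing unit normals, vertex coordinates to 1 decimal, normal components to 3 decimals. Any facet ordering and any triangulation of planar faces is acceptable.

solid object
 facet normal -0.308 -0.231 0.923
  outer loop
   vertex 1.4 4.6 3.6
   vertex 0.8 1.4 2.6
   vertex 5.0 0.6 3.8
  endloop
 endfacet
 facet normal -0.922 0.262 -0.285
  outer loop
   vertex 2.0 2.8 0.0
   vertex 0.8 1.4 2.6
   vertex 1.4 4.6 3.6
  endloop
 endfacet
 facet normal 0.000 0.894 -0.447
  outer loop
   vertex 4.2 3.2 0.8
   vertex 2.0 2.8 0.0
   vertex 1.4 4.6 3.6
  endloop
 endfacet
 facet normal -0.185 -0.983 -0.007
  outer loop
   vertex 4.0 0.8 2.2
   vertex 5.0 0.6 3.8
   vertex 0.8 1.4 2.6
  endloop
 endfacet
 facet normal -0.220 -0.813 -0.539
  outer loop
   vertex 4.0 0.8 2.2
   vertex 0.8 1.4 2.6
   vertex 2.0 2.8 0.0
  endloop
 endfacet
 facet normal 0.766 -0.370 -0.525
  outer loop
   vertex 4.0 0.8 2.2
   vertex 4.2 3.2 0.8
   vertex 5.0 0.6 3.8
  endloop
 endfacet
 facet normal 0.375 -0.490 -0.787
  outer loop
   vertex 4.0 0.8 2.2
   vertex 2.0 2.8 0.0
   vertex 4.2 3.2 0.8
  endloop
 endfacet
 facet normal 0.650 0.607 0.457
  outer loop
   vertex 3.6 3.0 2.6
   vertex 1.4 4.6 3.6
   vertex 5.0 0.6 3.8
  endloop
 endfacet
 facet normal 0.744 0.591 0.313
  outer loop
   vertex 3.6 3.0 2.6
   vertex 5.0 0.6 3.8
   vertex 4.2 3.2 0.8
  endloop
 endfacet
 facet normal 0.646 0.705 0.294
  outer loop
   vertex 3.6 3.0 2.6
   vertex 4.2 3.2 0.8
   vertex 1.4 4.6 3.6
  endloop
 endfacet
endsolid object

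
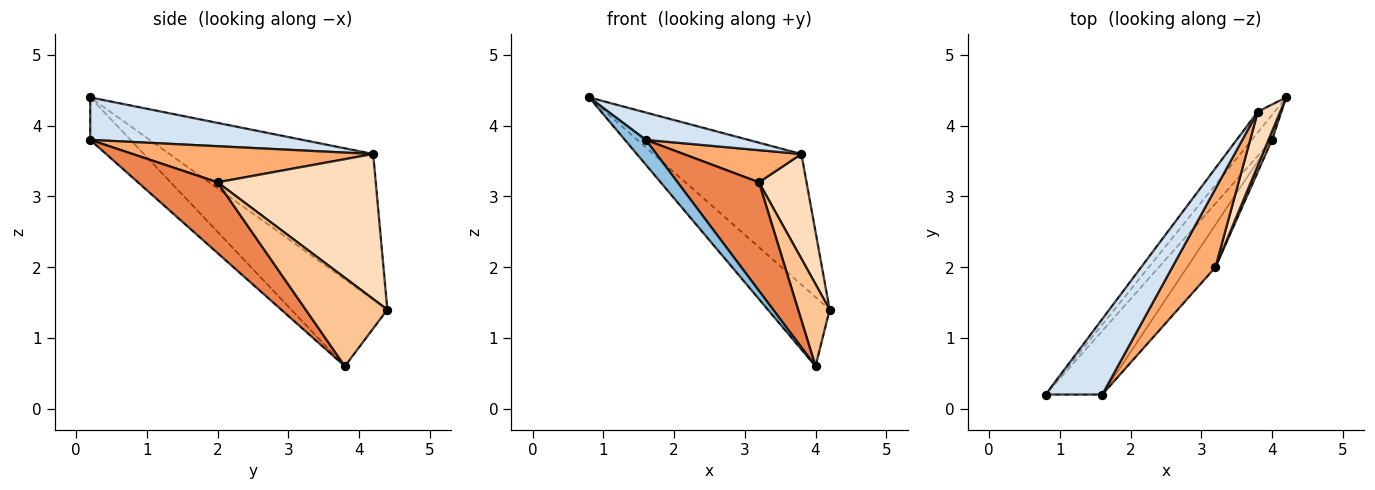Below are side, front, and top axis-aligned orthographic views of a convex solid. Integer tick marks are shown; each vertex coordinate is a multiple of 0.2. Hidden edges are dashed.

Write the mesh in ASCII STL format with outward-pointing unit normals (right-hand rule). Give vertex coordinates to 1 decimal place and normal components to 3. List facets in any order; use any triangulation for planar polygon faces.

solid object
 facet normal -0.825 0.531 -0.192
  outer loop
   vertex 4.0 3.8 0.6
   vertex 0.8 0.2 4.4
   vertex 4.2 4.4 1.4
  endloop
 endfacet
 facet normal -0.573 -0.297 -0.764
  outer loop
   vertex 4.0 3.8 0.6
   vertex 1.6 0.2 3.8
   vertex 0.8 0.2 4.4
  endloop
 endfacet
 facet normal -0.805 0.585 -0.093
  outer loop
   vertex 3.8 4.2 3.6
   vertex 4.2 4.4 1.4
   vertex 0.8 0.2 4.4
  endloop
 endfacet
 facet normal 0.576 -0.279 0.768
  outer loop
   vertex 3.8 4.2 3.6
   vertex 0.8 0.2 4.4
   vertex 1.6 0.2 3.8
  endloop
 endfacet
 facet normal 0.673 -0.688 -0.269
  outer loop
   vertex 3.2 2.0 3.2
   vertex 1.6 0.2 3.8
   vertex 4.0 3.8 0.6
  endloop
 endfacet
 facet normal 0.612 -0.300 0.732
  outer loop
   vertex 3.2 2.0 3.2
   vertex 3.8 4.2 3.6
   vertex 1.6 0.2 3.8
  endloop
 endfacet
 facet normal 0.932 -0.360 0.037
  outer loop
   vertex 3.2 2.0 3.2
   vertex 4.0 3.8 0.6
   vertex 4.2 4.4 1.4
  endloop
 endfacet
 facet normal 0.947 -0.285 0.146
  outer loop
   vertex 3.2 2.0 3.2
   vertex 4.2 4.4 1.4
   vertex 3.8 4.2 3.6
  endloop
 endfacet
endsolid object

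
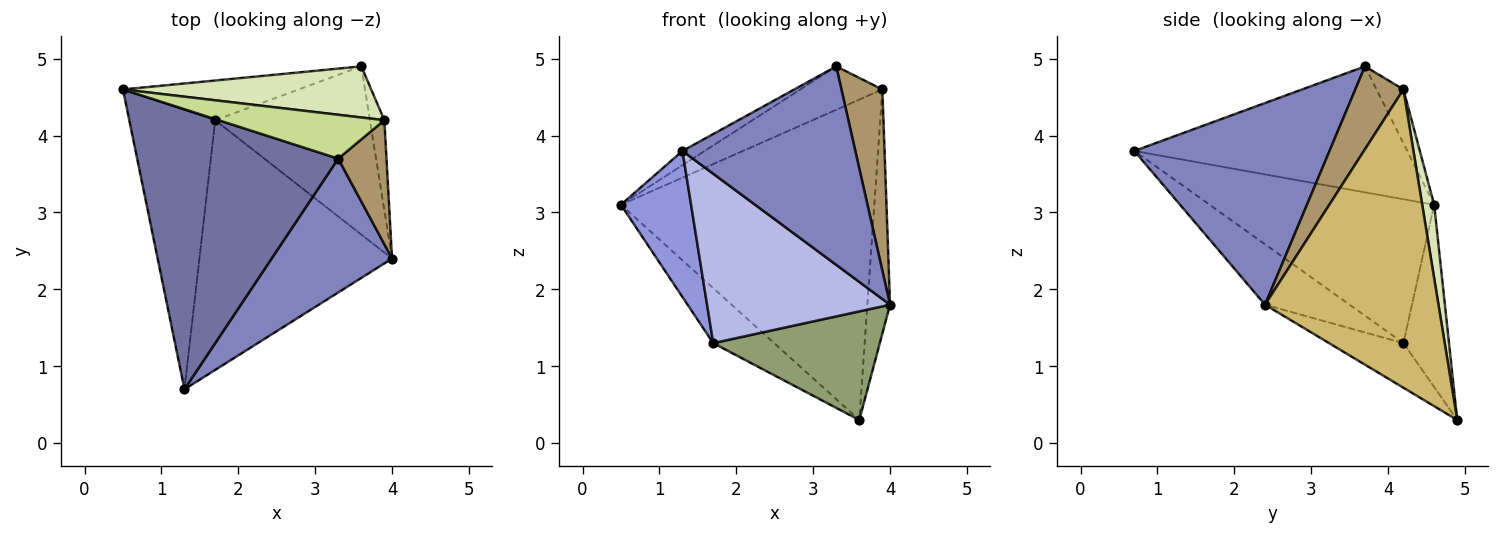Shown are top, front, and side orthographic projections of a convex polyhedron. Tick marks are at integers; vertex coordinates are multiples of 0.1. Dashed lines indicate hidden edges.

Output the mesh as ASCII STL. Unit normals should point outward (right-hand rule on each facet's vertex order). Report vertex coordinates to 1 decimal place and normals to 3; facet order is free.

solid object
 facet normal -0.530 0.043 0.847
  outer loop
   vertex 3.3 3.7 4.9
   vertex 0.5 4.6 3.1
   vertex 1.3 0.7 3.8
  endloop
 endfacet
 facet normal 0.683 -0.605 0.408
  outer loop
   vertex 3.3 3.7 4.9
   vertex 1.3 0.7 3.8
   vertex 4.0 2.4 1.8
  endloop
 endfacet
 facet normal -0.829 -0.259 -0.495
  outer loop
   vertex 1.7 4.2 1.3
   vertex 1.3 0.7 3.8
   vertex 0.5 4.6 3.1
  endloop
 endfacet
 facet normal -0.251 -0.543 -0.801
  outer loop
   vertex 1.7 4.2 1.3
   vertex 4.0 2.4 1.8
   vertex 1.3 0.7 3.8
  endloop
 endfacet
 facet normal -0.235 -0.527 -0.816
  outer loop
   vertex 3.6 4.9 0.3
   vertex 4.0 2.4 1.8
   vertex 1.7 4.2 1.3
  endloop
 endfacet
 facet normal -0.519 0.694 -0.500
  outer loop
   vertex 3.6 4.9 0.3
   vertex 1.7 4.2 1.3
   vertex 0.5 4.6 3.1
  endloop
 endfacet
 facet normal -0.225 0.685 0.693
  outer loop
   vertex 3.9 4.2 4.6
   vertex 0.5 4.6 3.1
   vertex 3.3 3.7 4.9
  endloop
 endfacet
 facet normal 0.047 0.986 0.157
  outer loop
   vertex 3.9 4.2 4.6
   vertex 3.6 4.9 0.3
   vertex 0.5 4.6 3.1
  endloop
 endfacet
 facet normal 0.696 -0.592 0.406
  outer loop
   vertex 3.9 4.2 4.6
   vertex 3.3 3.7 4.9
   vertex 4.0 2.4 1.8
  endloop
 endfacet
 facet normal 0.990 0.130 -0.048
  outer loop
   vertex 3.9 4.2 4.6
   vertex 4.0 2.4 1.8
   vertex 3.6 4.9 0.3
  endloop
 endfacet
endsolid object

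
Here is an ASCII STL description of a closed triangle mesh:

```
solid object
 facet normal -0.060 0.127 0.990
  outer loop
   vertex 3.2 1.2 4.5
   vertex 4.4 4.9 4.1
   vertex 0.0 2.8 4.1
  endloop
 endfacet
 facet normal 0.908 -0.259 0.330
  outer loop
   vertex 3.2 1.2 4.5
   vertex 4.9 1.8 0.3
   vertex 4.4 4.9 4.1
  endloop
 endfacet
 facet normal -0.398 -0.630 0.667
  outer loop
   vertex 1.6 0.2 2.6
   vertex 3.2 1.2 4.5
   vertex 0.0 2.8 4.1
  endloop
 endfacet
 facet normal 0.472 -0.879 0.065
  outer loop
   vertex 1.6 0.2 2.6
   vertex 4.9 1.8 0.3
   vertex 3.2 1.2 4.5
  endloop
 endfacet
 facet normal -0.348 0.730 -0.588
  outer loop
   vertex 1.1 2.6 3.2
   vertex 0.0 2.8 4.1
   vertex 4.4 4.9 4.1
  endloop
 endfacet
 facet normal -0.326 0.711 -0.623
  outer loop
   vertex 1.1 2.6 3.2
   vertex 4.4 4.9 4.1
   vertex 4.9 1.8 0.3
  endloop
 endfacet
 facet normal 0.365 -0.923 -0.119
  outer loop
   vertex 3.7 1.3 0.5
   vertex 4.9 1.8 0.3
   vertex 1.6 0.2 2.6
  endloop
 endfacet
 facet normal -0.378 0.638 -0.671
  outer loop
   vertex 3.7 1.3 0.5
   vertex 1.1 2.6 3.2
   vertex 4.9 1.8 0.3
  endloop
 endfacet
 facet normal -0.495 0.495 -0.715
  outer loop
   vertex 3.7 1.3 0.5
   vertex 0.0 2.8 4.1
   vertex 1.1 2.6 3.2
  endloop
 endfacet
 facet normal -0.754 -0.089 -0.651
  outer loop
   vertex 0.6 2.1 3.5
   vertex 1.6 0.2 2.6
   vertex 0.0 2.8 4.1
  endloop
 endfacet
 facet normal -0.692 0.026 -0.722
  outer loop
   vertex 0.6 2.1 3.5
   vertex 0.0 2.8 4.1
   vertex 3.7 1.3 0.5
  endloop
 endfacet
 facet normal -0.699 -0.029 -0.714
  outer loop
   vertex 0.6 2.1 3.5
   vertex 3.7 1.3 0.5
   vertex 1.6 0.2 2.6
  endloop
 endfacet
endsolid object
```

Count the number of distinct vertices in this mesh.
8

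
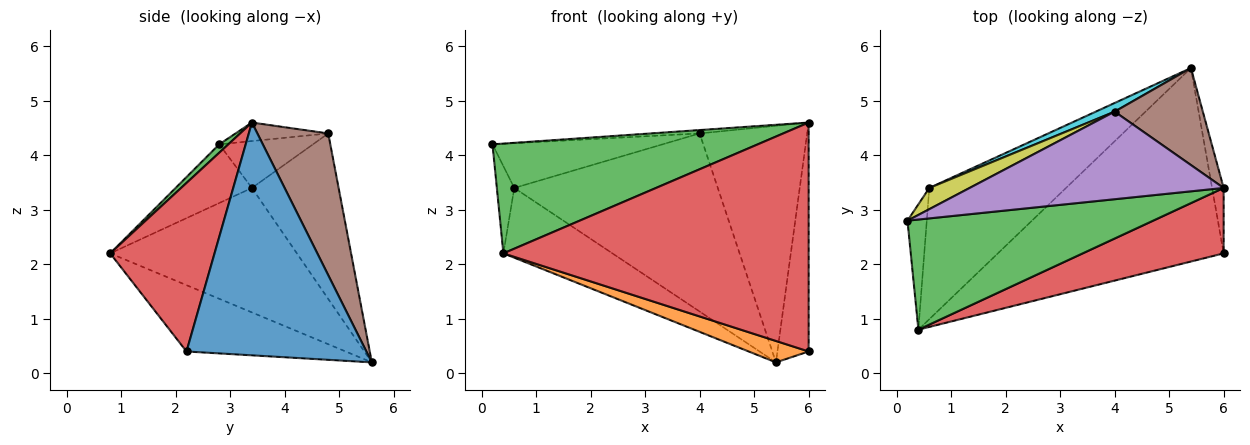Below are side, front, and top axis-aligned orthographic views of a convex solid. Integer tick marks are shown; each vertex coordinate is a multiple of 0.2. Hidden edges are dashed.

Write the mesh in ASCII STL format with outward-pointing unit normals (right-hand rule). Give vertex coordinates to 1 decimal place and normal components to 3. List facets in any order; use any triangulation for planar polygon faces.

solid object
 facet normal 0.984 0.171 -0.049
  outer loop
   vertex 6.0 3.4 4.6
   vertex 6.0 2.2 0.4
   vertex 5.4 5.6 0.2
  endloop
 endfacet
 facet normal -0.280 -0.106 -0.954
  outer loop
   vertex 0.4 0.8 2.2
   vertex 5.4 5.6 0.2
   vertex 6.0 2.2 0.4
  endloop
 endfacet
 facet normal 0.024 -0.706 0.708
  outer loop
   vertex 0.4 0.8 2.2
   vertex 6.0 3.4 4.6
   vertex 0.2 2.8 4.2
  endloop
 endfacet
 facet normal 0.312 -0.913 0.261
  outer loop
   vertex 0.4 0.8 2.2
   vertex 6.0 2.2 0.4
   vertex 6.0 3.4 4.6
  endloop
 endfacet
 facet normal -0.073 0.038 0.997
  outer loop
   vertex 4.0 4.8 4.4
   vertex 0.2 2.8 4.2
   vertex 6.0 3.4 4.6
  endloop
 endfacet
 facet normal 0.521 0.790 0.324
  outer loop
   vertex 4.0 4.8 4.4
   vertex 6.0 3.4 4.6
   vertex 5.4 5.6 0.2
  endloop
 endfacet
 facet normal -0.928 0.212 -0.305
  outer loop
   vertex 0.6 3.4 3.4
   vertex 0.4 0.8 2.2
   vertex 0.2 2.8 4.2
  endloop
 endfacet
 facet normal -0.626 0.366 -0.688
  outer loop
   vertex 0.6 3.4 3.4
   vertex 5.4 5.6 0.2
   vertex 0.4 0.8 2.2
  endloop
 endfacet
 facet normal -0.446 0.809 0.384
  outer loop
   vertex 0.6 3.4 3.4
   vertex 0.2 2.8 4.2
   vertex 4.0 4.8 4.4
  endloop
 endfacet
 facet normal -0.392 0.919 0.045
  outer loop
   vertex 0.6 3.4 3.4
   vertex 4.0 4.8 4.4
   vertex 5.4 5.6 0.2
  endloop
 endfacet
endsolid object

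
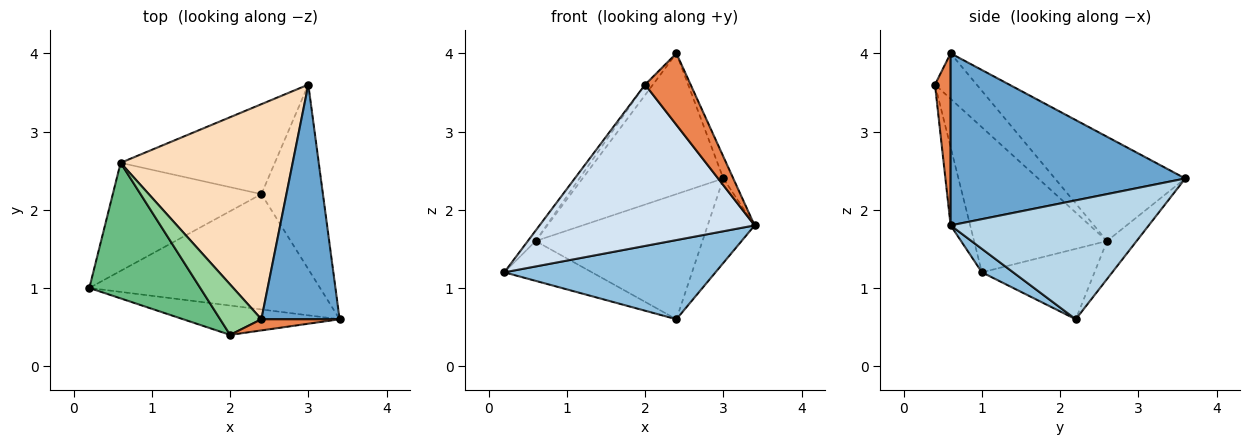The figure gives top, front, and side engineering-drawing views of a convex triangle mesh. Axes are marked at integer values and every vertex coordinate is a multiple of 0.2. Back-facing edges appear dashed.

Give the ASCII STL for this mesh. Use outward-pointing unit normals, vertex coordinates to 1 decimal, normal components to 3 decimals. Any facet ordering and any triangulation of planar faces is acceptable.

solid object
 facet normal 0.910 0.039 0.413
  outer loop
   vertex 2.4 0.6 4.0
   vertex 3.4 0.6 1.8
   vertex 3.0 3.6 2.4
  endloop
 endfacet
 facet normal 0.084 -0.564 -0.822
  outer loop
   vertex 2.4 2.2 0.6
   vertex 3.4 0.6 1.8
   vertex 0.2 1.0 1.2
  endloop
 endfacet
 facet normal 0.869 0.206 -0.450
  outer loop
   vertex 2.4 2.2 0.6
   vertex 3.0 3.6 2.4
   vertex 3.4 0.6 1.8
  endloop
 endfacet
 facet normal -0.089 -0.980 -0.178
  outer loop
   vertex 2.0 0.4 3.6
   vertex 0.2 1.0 1.2
   vertex 3.4 0.6 1.8
  endloop
 endfacet
 facet normal 0.322 -0.936 0.146
  outer loop
   vertex 2.0 0.4 3.6
   vertex 3.4 0.6 1.8
   vertex 2.4 0.6 4.0
  endloop
 endfacet
 facet normal -0.406 0.316 -0.857
  outer loop
   vertex 0.6 2.6 1.6
   vertex 2.4 2.2 0.6
   vertex 0.2 1.0 1.2
  endloop
 endfacet
 facet normal -0.142 0.804 -0.578
  outer loop
   vertex 0.6 2.6 1.6
   vertex 3.0 3.6 2.4
   vertex 2.4 2.2 0.6
  endloop
 endfacet
 facet normal -0.452 0.488 0.746
  outer loop
   vertex 0.6 2.6 1.6
   vertex 2.4 0.6 4.0
   vertex 3.0 3.6 2.4
  endloop
 endfacet
 facet normal -0.793 0.047 0.607
  outer loop
   vertex 0.6 2.6 1.6
   vertex 0.2 1.0 1.2
   vertex 2.0 0.4 3.6
  endloop
 endfacet
 facet normal -0.734 0.138 0.665
  outer loop
   vertex 0.6 2.6 1.6
   vertex 2.0 0.4 3.6
   vertex 2.4 0.6 4.0
  endloop
 endfacet
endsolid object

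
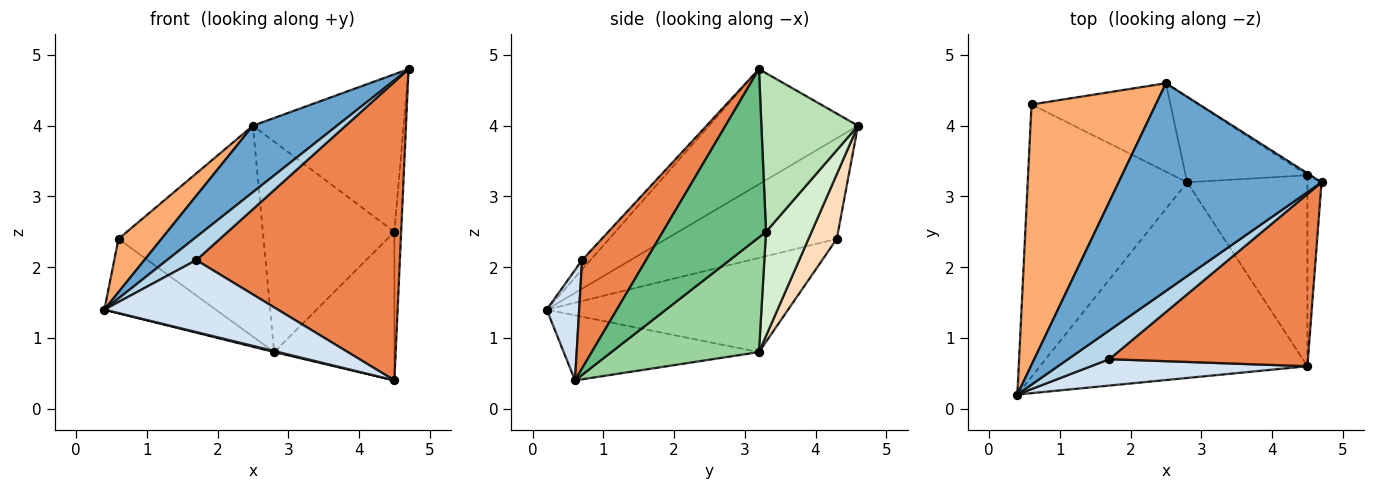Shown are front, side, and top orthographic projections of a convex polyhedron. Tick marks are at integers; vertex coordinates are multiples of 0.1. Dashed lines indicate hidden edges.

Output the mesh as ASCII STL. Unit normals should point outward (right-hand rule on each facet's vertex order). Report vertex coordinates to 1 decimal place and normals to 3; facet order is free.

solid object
 facet normal -0.475 -0.268 0.838
  outer loop
   vertex 2.5 4.6 4.0
   vertex 0.4 0.2 1.4
   vertex 4.7 3.2 4.8
  endloop
 endfacet
 facet normal -0.236 -0.005 -0.972
  outer loop
   vertex 2.8 3.2 0.8
   vertex 4.5 0.6 0.4
   vertex 0.4 0.2 1.4
  endloop
 endfacet
 facet normal -0.175 -0.618 0.767
  outer loop
   vertex 1.7 0.7 2.1
   vertex 4.7 3.2 4.8
   vertex 0.4 0.2 1.4
  endloop
 endfacet
 facet normal 0.173 -0.925 0.339
  outer loop
   vertex 1.7 0.7 2.1
   vertex 0.4 0.2 1.4
   vertex 4.5 0.6 0.4
  endloop
 endfacet
 facet normal 0.263 -0.836 0.482
  outer loop
   vertex 1.7 0.7 2.1
   vertex 4.5 0.6 0.4
   vertex 4.7 3.2 4.8
  endloop
 endfacet
 facet normal -0.622 -0.157 0.768
  outer loop
   vertex 0.6 4.3 2.4
   vertex 0.4 0.2 1.4
   vertex 2.5 4.6 4.0
  endloop
 endfacet
 facet normal -0.495 0.229 -0.838
  outer loop
   vertex 0.6 4.3 2.4
   vertex 2.8 3.2 0.8
   vertex 0.4 0.2 1.4
  endloop
 endfacet
 facet normal 0.177 0.908 -0.380
  outer loop
   vertex 0.6 4.3 2.4
   vertex 2.5 4.6 4.0
   vertex 2.8 3.2 0.8
  endloop
 endfacet
 facet normal 0.994 0.065 -0.084
  outer loop
   vertex 4.5 3.3 2.5
   vertex 4.7 3.2 4.8
   vertex 4.5 0.6 0.4
  endloop
 endfacet
 facet normal 0.602 0.490 -0.631
  outer loop
   vertex 4.5 3.3 2.5
   vertex 4.5 0.6 0.4
   vertex 2.8 3.2 0.8
  endloop
 endfacet
 facet normal 0.540 0.842 -0.010
  outer loop
   vertex 4.5 3.3 2.5
   vertex 2.5 4.6 4.0
   vertex 4.7 3.2 4.8
  endloop
 endfacet
 facet normal 0.306 0.883 -0.357
  outer loop
   vertex 4.5 3.3 2.5
   vertex 2.8 3.2 0.8
   vertex 2.5 4.6 4.0
  endloop
 endfacet
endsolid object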